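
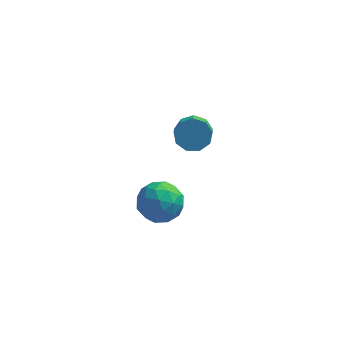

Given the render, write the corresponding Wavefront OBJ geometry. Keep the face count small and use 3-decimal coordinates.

v -2.353 -2.861 1.218
v -1.632 -2.326 0.332
v -1.128 -4.494 1.228
v -0.407 -3.959 0.342
v -0.43 -3.481 1.51
v -1.187 -2.472 1.503
v -1.573 -4.348 0.057
v -2.33 -3.339 0.05
v -1.15 -3.245 -0.386
v -0.444 -2.709 0.512
v -2.316 -4.111 1.048
v -1.61 -3.575 1.946
v -2.1 -2.45 0.774
v -0.66 -4.37 0.786
v -0.673 -4.089 1.472
v -0.25 -3.774 0.951
v -1.839 -2.536 1.463
v -1.415 -2.221 0.942
v -0.708 -2.9 1.634
v -1.345 -4.599 0.618
v -0.921 -4.284 0.097
v -2.51 -3.046 0.609
v -2.087 -2.731 0.088
v -2.052 -3.92 -0.074
v -1.393 -2.676 -0.169
v -0.673 -3.635 -0.163
v -1.358 -3.864 -0.331
v -1.803 -3.271 -0.334
v -0.978 -2.361 0.359
v -0.258 -3.32 0.365
v -0.271 -3.04 1.051
v -0.716 -2.447 1.047
v -0.695 -2.901 -0.063
v -2.502 -3.5 1.195
v -1.782 -4.459 1.201
v -2.044 -4.373 0.513
v -2.489 -3.78 0.509
v -2.087 -3.185 1.723
v -1.367 -4.144 1.729
v -0.957 -3.549 1.894
v -1.402 -2.956 1.891
v -2.065 -3.919 1.623
v -0.274 3.217 -0.001
v 0.711 3.386 0.148
v 0.779 2.212 1.03
v -0.206 2.043 0.881
v 0.339 3.722 0.624
v 0.407 2.548 1.506
v -0.32 3.821 0.807
v -0.252 2.647 1.689
v -0.957 3.638 0.612
v -0.889 2.464 1.494
v -1.275 3.258 0.131
v -1.206 2.084 1.013
v -1.124 2.859 -0.413
v -1.056 1.684 0.469
v -0.576 2.627 -0.763
v -0.507 1.453 0.119
v 0.114 2.671 -0.757
v 0.182 1.497 0.125
v 0.622 2.971 -0.397
v 0.69 1.797 0.485
f 1 38 17
f 38 12 41
f 17 41 6
f 38 41 17
f 1 17 13
f 17 6 18
f 13 18 2
f 17 18 13
f 1 13 22
f 13 2 23
f 22 23 8
f 13 23 22
f 1 22 34
f 22 8 37
f 34 37 11
f 22 37 34
f 1 34 38
f 34 11 42
f 38 42 12
f 34 42 38
f 2 18 29
f 18 6 32
f 29 32 10
f 18 32 29
f 6 41 19
f 41 12 40
f 19 40 5
f 41 40 19
f 12 42 39
f 42 11 35
f 39 35 3
f 42 35 39
f 11 37 36
f 37 8 24
f 36 24 7
f 37 24 36
f 8 23 28
f 23 2 25
f 28 25 9
f 23 25 28
f 4 30 16
f 30 10 31
f 16 31 5
f 30 31 16
f 4 16 14
f 16 5 15
f 14 15 3
f 16 15 14
f 4 14 21
f 14 3 20
f 21 20 7
f 14 20 21
f 4 21 26
f 21 7 27
f 26 27 9
f 21 27 26
f 4 26 30
f 26 9 33
f 30 33 10
f 26 33 30
f 5 31 19
f 31 10 32
f 19 32 6
f 31 32 19
f 3 15 39
f 15 5 40
f 39 40 12
f 15 40 39
f 7 20 36
f 20 3 35
f 36 35 11
f 20 35 36
f 9 27 28
f 27 7 24
f 28 24 8
f 27 24 28
f 10 33 29
f 33 9 25
f 29 25 2
f 33 25 29
f 44 43 47
f 44 47 45
f 45 47 48
f 45 48 46
f 47 43 49
f 47 49 48
f 48 49 50
f 48 50 46
f 49 43 51
f 49 51 50
f 50 51 52
f 50 52 46
f 51 43 53
f 51 53 52
f 52 53 54
f 52 54 46
f 53 43 55
f 53 55 54
f 54 55 56
f 54 56 46
f 55 43 57
f 55 57 56
f 56 57 58
f 56 58 46
f 57 43 59
f 57 59 58
f 58 59 60
f 58 60 46
f 59 43 61
f 59 61 60
f 60 61 62
f 60 62 46
f 61 43 44
f 61 44 62
f 62 44 45
f 62 45 46



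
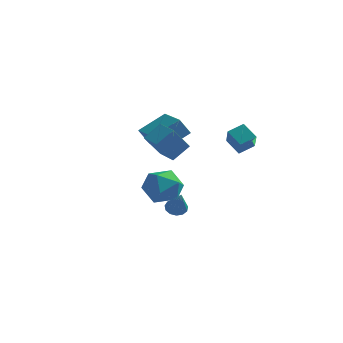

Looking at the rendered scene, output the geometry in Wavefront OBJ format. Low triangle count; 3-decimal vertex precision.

v -3.107 1.224 -0.144
v -2.199 2.477 0.814
v -4.51 2.3 -0.221
v -3.602 3.553 0.738
v -2.698 1.687 -1.138
v -1.79 2.94 -0.179
v -4.101 2.763 -1.214
v -3.193 4.016 -0.256
v 0.659 -3.501 -2.825
v 1.175 -3.382 -3.033
v 1.361 -4.359 -1.575
v 1.103 -3.145 -2.83
v 0.89 -3.02 -2.624
v 0.603 -3.049 -2.483
v 0.334 -3.221 -2.449
v 0.168 -3.482 -2.535
v 0.158 -3.75 -2.713
v 0.307 -3.938 -2.926
v 0.567 -3.988 -3.107
v 0.857 -3.883 -3.198
v 1.084 -3.657 -3.171
v -2.521 -0.826 0.478
v -1.998 -0.015 1.272
v -2.192 0.308 -0.895
v -1.669 1.118 -0.1
v -1.551 -1.298 0.32
v -1.028 -0.488 1.115
v -1.222 -0.165 -1.052
v -0.699 0.646 -0.258
v 1.034 1.406 0.785
v 1.584 2.111 1.186
v 0.495 2.399 -0.218
v 1.045 3.103 0.184
v 1.855 1.157 0.096
v 2.405 1.861 0.498
v 1.316 2.149 -0.906
v 1.866 2.854 -0.505
v -2.591 1.623 -3.218
v -1.981 1.139 -2.293
v -2.379 -0.039 -4.227
v -1.769 -0.523 -3.302
v -2.952 -0.3 -3.195
v -3.083 0.728 -2.571
v -1.277 0.372 -3.949
v -1.408 1.4 -3.325
v -1.168 0.366 -2.745
v -2.204 -0.049 -2.279
v -2.156 1.149 -4.241
v -3.192 0.734 -3.775
f 2 4 1
f 5 2 1
f 1 4 3
f 3 5 1
f 2 8 4
f 6 2 5
f 6 8 2
f 4 8 3
f 7 5 3
f 3 8 7
f 7 6 5
f 8 6 7
f 10 9 12
f 10 12 11
f 12 9 13
f 12 13 11
f 13 9 14
f 13 14 11
f 14 9 15
f 14 15 11
f 15 9 16
f 15 16 11
f 16 9 17
f 16 17 11
f 17 9 18
f 17 18 11
f 18 9 19
f 18 19 11
f 19 9 20
f 19 20 11
f 20 9 21
f 20 21 11
f 21 9 10
f 21 10 11
f 23 25 22
f 26 23 22
f 22 25 24
f 24 26 22
f 23 29 25
f 27 23 26
f 27 29 23
f 25 29 24
f 28 26 24
f 24 29 28
f 28 27 26
f 29 27 28
f 31 33 30
f 34 31 30
f 30 33 32
f 32 34 30
f 31 37 33
f 35 31 34
f 35 37 31
f 33 37 32
f 36 34 32
f 32 37 36
f 36 35 34
f 37 35 36
f 38 49 43
f 38 43 39
f 38 39 45
f 38 45 48
f 38 48 49
f 39 43 47
f 43 49 42
f 49 48 40
f 48 45 44
f 45 39 46
f 41 47 42
f 41 42 40
f 41 40 44
f 41 44 46
f 41 46 47
f 42 47 43
f 40 42 49
f 44 40 48
f 46 44 45
f 47 46 39



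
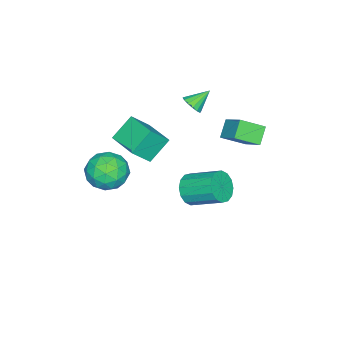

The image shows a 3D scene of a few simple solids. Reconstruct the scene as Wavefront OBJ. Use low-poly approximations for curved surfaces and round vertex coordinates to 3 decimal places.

v -2.871 -1.397 2.226
v -2.433 -0.864 2.249
v -3.709 -0.743 3.074
v -2.652 -0.792 1.976
v -2.93 -0.882 1.771
v -3.192 -1.109 1.687
v -3.368 -1.414 1.748
v -3.41 -1.714 1.937
v -3.308 -1.929 2.203
v -3.089 -2.002 2.476
v -2.811 -1.912 2.681
v -2.549 -1.684 2.765
v -2.373 -1.379 2.704
v -2.331 -1.079 2.515
v 3.031 -2.037 0.977
v 4.188 -1.973 0.505
v 3.632 -3.487 2.255
v 4.789 -3.423 1.783
v 4.337 -2.474 2.461
v 3.965 -1.577 1.671
v 3.855 -3.883 1.089
v 3.483 -2.986 0.299
v 4.697 -3.114 0.574
v 4.995 -2.243 1.422
v 2.825 -3.217 1.338
v 3.123 -2.346 2.186
v 3.556 -1.877 0.629
v 4.264 -3.583 2.131
v 3.998 -3.024 2.53
v 4.678 -2.987 2.252
v 3.426 -1.645 1.314
v 4.106 -1.608 1.037
v 4.194 -1.902 2.186
v 3.714 -3.852 1.723
v 4.394 -3.815 1.446
v 3.142 -2.473 0.508
v 3.822 -2.436 0.23
v 3.626 -3.558 0.574
v 4.536 -2.511 0.392
v 4.889 -3.363 1.143
v 4.34 -3.633 0.735
v 4.122 -3.106 0.271
v 4.711 -1.999 0.89
v 5.065 -2.851 1.641
v 4.799 -2.293 2.04
v 4.58 -1.766 1.576
v 5.01 -2.669 0.931
v 2.755 -2.609 1.119
v 3.109 -3.461 1.87
v 3.24 -3.694 1.184
v 3.021 -3.167 0.72
v 2.931 -2.097 1.617
v 3.284 -2.949 2.368
v 3.698 -2.354 2.489
v 3.48 -1.827 2.025
v 2.81 -2.791 1.829
v -0.856 -0.395 -3.016
v -0.103 -0.698 -2.399
v -0.171 1.151 -1.406
v -0.924 1.455 -2.024
v 0.14 -0.469 -2.808
v 0.072 1.38 -1.816
v 0.116 -0.221 -3.274
v 0.047 1.629 -2.281
v -0.169 -0.018 -3.67
v -0.237 1.831 -2.677
v -0.637 0.083 -3.891
v -0.706 1.932 -2.898
v -1.164 0.056 -3.878
v -1.233 1.906 -2.885
v -1.609 -0.091 -3.634
v -1.677 1.758 -2.641
v -1.852 -0.32 -3.224
v -1.92 1.529 -2.232
v -1.827 -0.569 -2.759
v -1.896 1.281 -1.766
v -1.543 -0.771 -2.363
v -1.611 1.078 -1.37
v -1.074 -0.872 -2.142
v -1.143 0.977 -1.149
v -0.547 -0.846 -2.155
v -0.616 1.004 -1.162
v -1.96 -3.487 0.36
v -1.06 -4.098 1.547
v -1.001 -1.751 0.527
v -0.1 -2.363 1.713
v -0.8 -4.017 -0.793
v 0.101 -4.629 0.393
v 0.16 -2.282 -0.627
v 1.06 -2.893 0.56
v -2.28 2.417 2.403
v -1.527 3.604 3.413
v -1.416 2.533 1.623
v -0.663 3.719 2.632
v -1.497 1.321 3.108
v -0.744 2.507 4.117
v -0.633 1.436 2.327
v 0.12 2.623 3.337
f 2 1 4
f 2 4 3
f 4 1 5
f 4 5 3
f 5 1 6
f 5 6 3
f 6 1 7
f 6 7 3
f 7 1 8
f 7 8 3
f 8 1 9
f 8 9 3
f 9 1 10
f 9 10 3
f 10 1 11
f 10 11 3
f 11 1 12
f 11 12 3
f 12 1 13
f 12 13 3
f 13 1 14
f 13 14 3
f 14 1 2
f 14 2 3
f 15 52 31
f 52 26 55
f 31 55 20
f 52 55 31
f 15 31 27
f 31 20 32
f 27 32 16
f 31 32 27
f 15 27 36
f 27 16 37
f 36 37 22
f 27 37 36
f 15 36 48
f 36 22 51
f 48 51 25
f 36 51 48
f 15 48 52
f 48 25 56
f 52 56 26
f 48 56 52
f 16 32 43
f 32 20 46
f 43 46 24
f 32 46 43
f 20 55 33
f 55 26 54
f 33 54 19
f 55 54 33
f 26 56 53
f 56 25 49
f 53 49 17
f 56 49 53
f 25 51 50
f 51 22 38
f 50 38 21
f 51 38 50
f 22 37 42
f 37 16 39
f 42 39 23
f 37 39 42
f 18 44 30
f 44 24 45
f 30 45 19
f 44 45 30
f 18 30 28
f 30 19 29
f 28 29 17
f 30 29 28
f 18 28 35
f 28 17 34
f 35 34 21
f 28 34 35
f 18 35 40
f 35 21 41
f 40 41 23
f 35 41 40
f 18 40 44
f 40 23 47
f 44 47 24
f 40 47 44
f 19 45 33
f 45 24 46
f 33 46 20
f 45 46 33
f 17 29 53
f 29 19 54
f 53 54 26
f 29 54 53
f 21 34 50
f 34 17 49
f 50 49 25
f 34 49 50
f 23 41 42
f 41 21 38
f 42 38 22
f 41 38 42
f 24 47 43
f 47 23 39
f 43 39 16
f 47 39 43
f 58 57 61
f 58 61 59
f 59 61 62
f 59 62 60
f 61 57 63
f 61 63 62
f 62 63 64
f 62 64 60
f 63 57 65
f 63 65 64
f 64 65 66
f 64 66 60
f 65 57 67
f 65 67 66
f 66 67 68
f 66 68 60
f 67 57 69
f 67 69 68
f 68 69 70
f 68 70 60
f 69 57 71
f 69 71 70
f 70 71 72
f 70 72 60
f 71 57 73
f 71 73 72
f 72 73 74
f 72 74 60
f 73 57 75
f 73 75 74
f 74 75 76
f 74 76 60
f 75 57 77
f 75 77 76
f 76 77 78
f 76 78 60
f 77 57 79
f 77 79 78
f 78 79 80
f 78 80 60
f 79 57 81
f 79 81 80
f 80 81 82
f 80 82 60
f 81 57 58
f 81 58 82
f 82 58 59
f 82 59 60
f 84 86 83
f 87 84 83
f 83 86 85
f 85 87 83
f 84 90 86
f 88 84 87
f 88 90 84
f 86 90 85
f 89 87 85
f 85 90 89
f 89 88 87
f 90 88 89
f 92 94 91
f 95 92 91
f 91 94 93
f 93 95 91
f 92 98 94
f 96 92 95
f 96 98 92
f 94 98 93
f 97 95 93
f 93 98 97
f 97 96 95
f 98 96 97



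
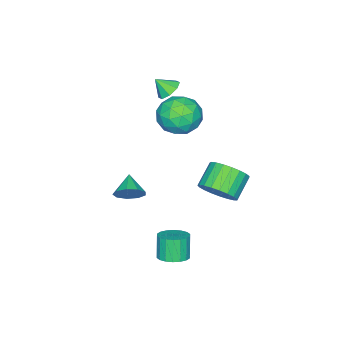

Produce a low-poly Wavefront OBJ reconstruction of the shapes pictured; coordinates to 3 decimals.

v -2.289 -1.116 3.561
v -1.725 -0.673 3.695
v -1.971 -1.744 4.299
v -2.175 -0.543 3.999
v -2.692 -0.75 4.047
v -2.973 -1.17 3.81
v -2.854 -1.559 3.428
v -2.403 -1.689 3.123
v -1.886 -1.482 3.075
v -1.605 -1.062 3.312
v -1.448 0.926 3.262
v -0.519 0.144 3.008
v -2.681 -0.164 2.112
v -1.752 -0.946 1.858
v -2.232 -0.903 3.002
v -1.47 -0.23 3.712
v -1.73 0.21 1.408
v -0.968 0.883 2.118
v -0.693 -0.299 1.862
v -1.004 -0.987 2.847
v -2.196 0.967 2.273
v -2.507 0.279 3.258
v -0.876 0.631 3.236
v -2.324 -0.651 1.884
v -2.607 -0.626 2.556
v -2.061 -1.086 2.407
v -1.434 0.411 3.65
v -0.888 -0.048 3.501
v -1.895 -0.664 3.497
v -2.312 0.028 1.619
v -1.766 -0.431 1.47
v -1.139 1.066 2.713
v -0.593 0.606 2.564
v -1.305 0.644 1.623
v -0.432 -0.089 2.413
v -1.156 -0.73 1.737
v -1.143 -0.051 1.473
v -0.696 0.345 1.89
v -0.614 -0.494 2.992
v -1.339 -1.135 2.316
v -1.621 -1.109 2.988
v -1.173 -0.713 3.406
v -0.717 -0.754 2.319
v -1.861 1.115 2.804
v -2.586 0.474 2.128
v -2.027 0.693 1.714
v -1.579 1.089 2.132
v -2.044 0.71 3.383
v -2.768 0.069 2.707
v -2.504 -0.365 3.23
v -2.057 0.031 3.647
v -2.483 0.734 2.801
v 3.126 2.937 -3.593
v 3.754 3.352 -3.294
v 3.342 3.078 -2.048
v 2.714 2.663 -2.347
v 3.498 3.604 -3.323
v 3.086 3.33 -2.078
v 3.168 3.724 -3.406
v 2.756 3.45 -2.16
v 2.83 3.688 -3.525
v 2.418 3.414 -2.28
v 2.551 3.503 -3.658
v 2.139 3.229 -2.413
v 2.385 3.206 -3.778
v 1.973 2.933 -2.533
v 2.366 2.856 -3.862
v 1.954 2.582 -2.616
v 2.498 2.522 -3.892
v 2.086 2.248 -2.646
v 2.754 2.27 -3.862
v 2.342 1.996 -2.617
v 3.084 2.15 -3.78
v 2.672 1.876 -2.534
v 3.422 2.186 -3.66
v 3.01 1.912 -2.415
v 3.701 2.371 -3.527
v 3.289 2.097 -2.282
v 3.867 2.667 -3.407
v 3.455 2.394 -2.162
v 3.886 3.018 -3.324
v 3.474 2.744 -2.078
v 1.374 -0.931 -1.957
v 1.794 -0.816 -1.239
v 0.506 -1.589 -1.343
v 1.417 -0.389 -1.317
v 1.019 -0.217 -1.694
v 0.788 -0.379 -2.194
v 0.83 -0.799 -2.584
v 1.128 -1.282 -2.68
v 1.54 -1.6 -2.438
v 1.875 -1.606 -1.971
v 1.975 -1.296 -1.497
v -1.776 2.189 -2.534
v -1.282 1.414 -1.948
v -2.51 1.316 -1.041
v -3.004 2.091 -1.626
v -1.153 1.791 -1.733
v -2.381 1.693 -0.826
v -1.131 2.237 -1.656
v -2.359 2.139 -0.749
v -1.222 2.675 -1.731
v -2.45 2.577 -0.824
v -1.408 3.029 -1.945
v -2.636 2.931 -1.037
v -1.658 3.237 -2.26
v -2.885 3.14 -1.353
v -1.928 3.265 -2.623
v -3.156 3.167 -1.716
v -2.172 3.106 -2.97
v -3.4 3.008 -2.063
v -2.347 2.789 -3.242
v -3.575 2.691 -2.335
v -2.424 2.368 -3.392
v -3.652 2.27 -2.484
v -2.389 1.916 -3.393
v -3.617 1.818 -2.485
v -2.248 1.511 -3.245
v -3.476 1.413 -2.338
v -2.025 1.224 -2.975
v -3.253 1.126 -2.067
v -1.759 1.103 -2.628
v -2.987 1.005 -1.72
v -1.496 1.17 -2.265
v -2.724 1.073 -1.357
f 2 1 4
f 2 4 3
f 4 1 5
f 4 5 3
f 5 1 6
f 5 6 3
f 6 1 7
f 6 7 3
f 7 1 8
f 7 8 3
f 8 1 9
f 8 9 3
f 9 1 10
f 9 10 3
f 10 1 2
f 10 2 3
f 11 48 27
f 48 22 51
f 27 51 16
f 48 51 27
f 11 27 23
f 27 16 28
f 23 28 12
f 27 28 23
f 11 23 32
f 23 12 33
f 32 33 18
f 23 33 32
f 11 32 44
f 32 18 47
f 44 47 21
f 32 47 44
f 11 44 48
f 44 21 52
f 48 52 22
f 44 52 48
f 12 28 39
f 28 16 42
f 39 42 20
f 28 42 39
f 16 51 29
f 51 22 50
f 29 50 15
f 51 50 29
f 22 52 49
f 52 21 45
f 49 45 13
f 52 45 49
f 21 47 46
f 47 18 34
f 46 34 17
f 47 34 46
f 18 33 38
f 33 12 35
f 38 35 19
f 33 35 38
f 14 40 26
f 40 20 41
f 26 41 15
f 40 41 26
f 14 26 24
f 26 15 25
f 24 25 13
f 26 25 24
f 14 24 31
f 24 13 30
f 31 30 17
f 24 30 31
f 14 31 36
f 31 17 37
f 36 37 19
f 31 37 36
f 14 36 40
f 36 19 43
f 40 43 20
f 36 43 40
f 15 41 29
f 41 20 42
f 29 42 16
f 41 42 29
f 13 25 49
f 25 15 50
f 49 50 22
f 25 50 49
f 17 30 46
f 30 13 45
f 46 45 21
f 30 45 46
f 19 37 38
f 37 17 34
f 38 34 18
f 37 34 38
f 20 43 39
f 43 19 35
f 39 35 12
f 43 35 39
f 54 53 57
f 54 57 55
f 55 57 58
f 55 58 56
f 57 53 59
f 57 59 58
f 58 59 60
f 58 60 56
f 59 53 61
f 59 61 60
f 60 61 62
f 60 62 56
f 61 53 63
f 61 63 62
f 62 63 64
f 62 64 56
f 63 53 65
f 63 65 64
f 64 65 66
f 64 66 56
f 65 53 67
f 65 67 66
f 66 67 68
f 66 68 56
f 67 53 69
f 67 69 68
f 68 69 70
f 68 70 56
f 69 53 71
f 69 71 70
f 70 71 72
f 70 72 56
f 71 53 73
f 71 73 72
f 72 73 74
f 72 74 56
f 73 53 75
f 73 75 74
f 74 75 76
f 74 76 56
f 75 53 77
f 75 77 76
f 76 77 78
f 76 78 56
f 77 53 79
f 77 79 78
f 78 79 80
f 78 80 56
f 79 53 81
f 79 81 80
f 80 81 82
f 80 82 56
f 81 53 54
f 81 54 82
f 82 54 55
f 82 55 56
f 84 83 86
f 84 86 85
f 86 83 87
f 86 87 85
f 87 83 88
f 87 88 85
f 88 83 89
f 88 89 85
f 89 83 90
f 89 90 85
f 90 83 91
f 90 91 85
f 91 83 92
f 91 92 85
f 92 83 93
f 92 93 85
f 93 83 84
f 93 84 85
f 95 94 98
f 95 98 96
f 96 98 99
f 96 99 97
f 98 94 100
f 98 100 99
f 99 100 101
f 99 101 97
f 100 94 102
f 100 102 101
f 101 102 103
f 101 103 97
f 102 94 104
f 102 104 103
f 103 104 105
f 103 105 97
f 104 94 106
f 104 106 105
f 105 106 107
f 105 107 97
f 106 94 108
f 106 108 107
f 107 108 109
f 107 109 97
f 108 94 110
f 108 110 109
f 109 110 111
f 109 111 97
f 110 94 112
f 110 112 111
f 111 112 113
f 111 113 97
f 112 94 114
f 112 114 113
f 113 114 115
f 113 115 97
f 114 94 116
f 114 116 115
f 115 116 117
f 115 117 97
f 116 94 118
f 116 118 117
f 117 118 119
f 117 119 97
f 118 94 120
f 118 120 119
f 119 120 121
f 119 121 97
f 120 94 122
f 120 122 121
f 121 122 123
f 121 123 97
f 122 94 124
f 122 124 123
f 123 124 125
f 123 125 97
f 124 94 95
f 124 95 125
f 125 95 96
f 125 96 97



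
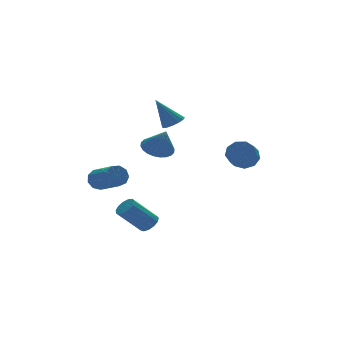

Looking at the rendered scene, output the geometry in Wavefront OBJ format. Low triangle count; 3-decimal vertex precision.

v 3.38 -2.102 0.251
v 4.032 -2.75 0.201
v 3.292 -3.545 0.859
v 2.64 -2.898 0.909
v 4.115 -2.4 0.718
v 3.375 -3.195 1.376
v 3.854 -1.911 1.015
v 3.114 -2.706 1.674
v 3.371 -1.511 0.956
v 2.632 -2.306 1.614
v 2.893 -1.388 0.566
v 2.153 -2.184 1.224
v 2.642 -1.6 0.029
v 1.902 -2.395 0.687
v 2.736 -2.046 -0.404
v 1.997 -2.841 0.254
v 3.132 -2.519 -0.531
v 2.392 -3.314 0.127
v 3.643 -2.797 -0.292
v 2.904 -3.592 0.366
v 0.132 0.569 2.699
v 0.817 0.643 3.019
v -0.752 1.131 4.461
v 0.738 0.997 2.866
v 0.496 1.236 2.669
v 0.156 1.297 2.479
v -0.189 1.162 2.349
v -0.449 0.869 2.312
v -0.553 0.496 2.379
v -0.474 0.142 2.531
v -0.232 -0.097 2.729
v 0.108 -0.158 2.918
v 0.453 -0.024 3.049
v 0.713 0.269 3.086
v -1.571 -0.685 1.345
v -1.089 -1.453 0.878
v -1.449 -1.515 2.835
v -0.783 -1.221 0.982
v -0.597 -0.908 1.141
v -0.558 -0.561 1.332
v -0.674 -0.232 1.524
v -0.927 0.027 1.689
v -1.277 0.178 1.802
v -1.672 0.198 1.845
v -2.052 0.083 1.812
v -2.358 -0.148 1.708
v -2.545 -0.462 1.549
v -2.583 -0.809 1.358
v -2.467 -1.137 1.166
v -2.215 -1.397 1.001
v -1.864 -1.548 0.888
v -1.469 -1.568 0.845
v -1.97 -0.404 -4.733
v -1.522 -0.715 -4.262
v -2.963 -0.446 -2.716
v -3.41 -0.136 -3.187
v -1.439 -0.318 -4.254
v -2.88 -0.049 -2.708
v -1.525 0.052 -4.397
v -2.965 0.32 -2.852
v -1.751 0.276 -4.648
v -3.192 0.545 -3.102
v -2.047 0.285 -4.925
v -3.488 0.554 -3.379
v -2.319 0.075 -5.141
v -3.759 0.344 -3.596
v -2.479 -0.288 -5.228
v -3.92 -0.019 -3.682
v -2.478 -0.687 -5.157
v -3.919 -0.418 -3.612
v -2.315 -0.997 -4.952
v -3.756 -0.728 -3.406
v -2.043 -1.119 -4.677
v -3.484 -0.85 -3.131
v -1.747 -1.013 -4.42
v -3.188 -0.745 -2.874
v -4.092 1.872 -1.576
v -3.784 2.205 -0.942
v -3.519 0.302 -0.07
v -3.828 -0.032 -0.704
v -4.312 2.158 -0.885
v -4.047 0.255 -0.012
v -4.738 1.977 -1.151
v -4.473 0.074 -0.279
v -4.861 1.746 -1.616
v -4.597 -0.157 -0.744
v -4.625 1.575 -2.062
v -4.36 -0.328 -1.19
v -4.14 1.542 -2.281
v -3.875 -0.361 -1.409
v -3.632 1.663 -2.17
v -3.367 -0.24 -1.298
v -3.34 1.882 -1.781
v -3.075 -0.021 -0.909
v -3.4 2.096 -1.296
v -3.135 0.193 -0.424
f 2 1 5
f 2 5 3
f 3 5 6
f 3 6 4
f 5 1 7
f 5 7 6
f 6 7 8
f 6 8 4
f 7 1 9
f 7 9 8
f 8 9 10
f 8 10 4
f 9 1 11
f 9 11 10
f 10 11 12
f 10 12 4
f 11 1 13
f 11 13 12
f 12 13 14
f 12 14 4
f 13 1 15
f 13 15 14
f 14 15 16
f 14 16 4
f 15 1 17
f 15 17 16
f 16 17 18
f 16 18 4
f 17 1 19
f 17 19 18
f 18 19 20
f 18 20 4
f 19 1 2
f 19 2 20
f 20 2 3
f 20 3 4
f 22 21 24
f 22 24 23
f 24 21 25
f 24 25 23
f 25 21 26
f 25 26 23
f 26 21 27
f 26 27 23
f 27 21 28
f 27 28 23
f 28 21 29
f 28 29 23
f 29 21 30
f 29 30 23
f 30 21 31
f 30 31 23
f 31 21 32
f 31 32 23
f 32 21 33
f 32 33 23
f 33 21 34
f 33 34 23
f 34 21 22
f 34 22 23
f 36 35 38
f 36 38 37
f 38 35 39
f 38 39 37
f 39 35 40
f 39 40 37
f 40 35 41
f 40 41 37
f 41 35 42
f 41 42 37
f 42 35 43
f 42 43 37
f 43 35 44
f 43 44 37
f 44 35 45
f 44 45 37
f 45 35 46
f 45 46 37
f 46 35 47
f 46 47 37
f 47 35 48
f 47 48 37
f 48 35 49
f 48 49 37
f 49 35 50
f 49 50 37
f 50 35 51
f 50 51 37
f 51 35 52
f 51 52 37
f 52 35 36
f 52 36 37
f 54 53 57
f 54 57 55
f 55 57 58
f 55 58 56
f 57 53 59
f 57 59 58
f 58 59 60
f 58 60 56
f 59 53 61
f 59 61 60
f 60 61 62
f 60 62 56
f 61 53 63
f 61 63 62
f 62 63 64
f 62 64 56
f 63 53 65
f 63 65 64
f 64 65 66
f 64 66 56
f 65 53 67
f 65 67 66
f 66 67 68
f 66 68 56
f 67 53 69
f 67 69 68
f 68 69 70
f 68 70 56
f 69 53 71
f 69 71 70
f 70 71 72
f 70 72 56
f 71 53 73
f 71 73 72
f 72 73 74
f 72 74 56
f 73 53 75
f 73 75 74
f 74 75 76
f 74 76 56
f 75 53 54
f 75 54 76
f 76 54 55
f 76 55 56
f 78 77 81
f 78 81 79
f 79 81 82
f 79 82 80
f 81 77 83
f 81 83 82
f 82 83 84
f 82 84 80
f 83 77 85
f 83 85 84
f 84 85 86
f 84 86 80
f 85 77 87
f 85 87 86
f 86 87 88
f 86 88 80
f 87 77 89
f 87 89 88
f 88 89 90
f 88 90 80
f 89 77 91
f 89 91 90
f 90 91 92
f 90 92 80
f 91 77 93
f 91 93 92
f 92 93 94
f 92 94 80
f 93 77 95
f 93 95 94
f 94 95 96
f 94 96 80
f 95 77 78
f 95 78 96
f 96 78 79
f 96 79 80



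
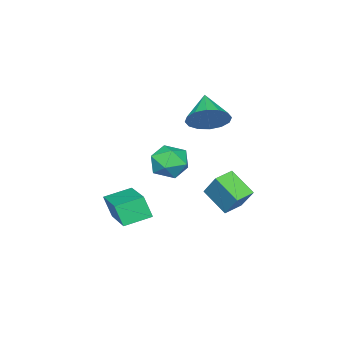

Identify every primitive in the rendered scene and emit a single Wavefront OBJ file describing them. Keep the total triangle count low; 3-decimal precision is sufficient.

v 0.048 0.303 -2.547
v 0.362 1.068 -1.467
v 0.165 1.393 -3.353
v 0.48 2.157 -2.273
v 0.9 0.123 -2.667
v 1.215 0.887 -1.587
v 1.018 1.212 -3.473
v 1.332 1.977 -2.393
v 3.703 -2.174 -3.535
v 3.743 -2.561 -2.582
v 2.778 -1.509 -3.227
v 2.818 -1.896 -2.273
v 5.042 -0.584 -2.947
v 5.082 -0.971 -1.993
v 4.117 0.081 -2.638
v 4.157 -0.306 -1.685
v -0.391 -0.578 0.56
v 0.067 -0.347 1.323
v -1.309 -1.402 1.36
v -0.271 -0.015 1.277
v -0.642 0.166 1.039
v -0.945 0.148 0.672
v -1.1 -0.065 0.275
v -1.065 -0.416 -0.045
v -0.849 -0.81 -0.204
v -0.511 -1.142 -0.157
v -0.141 -1.323 0.081
v 0.163 -1.304 0.448
v 0.317 -1.091 0.845
v 0.282 -0.741 1.165
v -0.078 -1.379 -2.028
v 0.681 -1.888 -2.067
v -0.901 -2.592 -2.233
v -0.142 -3.101 -2.272
v -0.396 -2.717 -1.481
v 0.113 -1.967 -1.354
v -0.333 -2.513 -2.946
v 0.176 -1.763 -2.819
v 0.524 -2.588 -2.634
v 0.485 -2.715 -1.728
v -0.705 -1.765 -2.572
v -0.744 -1.892 -1.666
f 2 4 1
f 5 2 1
f 1 4 3
f 3 5 1
f 2 8 4
f 6 2 5
f 6 8 2
f 4 8 3
f 7 5 3
f 3 8 7
f 7 6 5
f 8 6 7
f 10 12 9
f 13 10 9
f 9 12 11
f 11 13 9
f 10 16 12
f 14 10 13
f 14 16 10
f 12 16 11
f 15 13 11
f 11 16 15
f 15 14 13
f 16 14 15
f 18 17 20
f 18 20 19
f 20 17 21
f 20 21 19
f 21 17 22
f 21 22 19
f 22 17 23
f 22 23 19
f 23 17 24
f 23 24 19
f 24 17 25
f 24 25 19
f 25 17 26
f 25 26 19
f 26 17 27
f 26 27 19
f 27 17 28
f 27 28 19
f 28 17 29
f 28 29 19
f 29 17 30
f 29 30 19
f 30 17 18
f 30 18 19
f 31 42 36
f 31 36 32
f 31 32 38
f 31 38 41
f 31 41 42
f 32 36 40
f 36 42 35
f 42 41 33
f 41 38 37
f 38 32 39
f 34 40 35
f 34 35 33
f 34 33 37
f 34 37 39
f 34 39 40
f 35 40 36
f 33 35 42
f 37 33 41
f 39 37 38
f 40 39 32



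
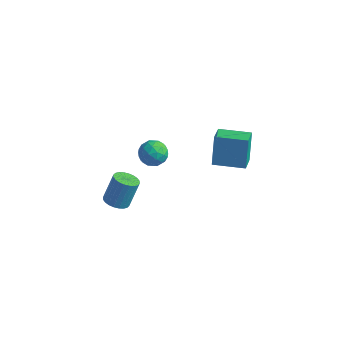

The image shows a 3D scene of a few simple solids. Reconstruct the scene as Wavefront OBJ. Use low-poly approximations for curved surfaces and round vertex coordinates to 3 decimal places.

v -2.285 1.287 -2.331
v -1.592 1.733 -2.012
v -2.028 0.227 -1.408
v -1.335 0.673 -1.089
v -2.155 0.967 -0.944
v -2.314 1.623 -1.515
v -1.306 0.337 -1.905
v -1.465 0.993 -2.476
v -0.987 1.146 -1.749
v -1.512 1.535 -1.155
v -2.108 0.425 -2.265
v -2.633 0.814 -1.671
v -1.961 1.603 -2.252
v -1.659 0.357 -1.168
v -2.141 0.53 -1.083
v -1.734 0.792 -0.895
v -2.385 1.539 -1.96
v -1.978 1.801 -1.772
v -2.309 1.351 -1.145
v -1.642 0.159 -1.648
v -1.235 0.421 -1.46
v -1.886 1.168 -2.525
v -1.479 1.43 -2.337
v -1.311 0.609 -2.275
v -1.199 1.52 -1.91
v -1.047 0.897 -1.368
v -1.03 0.7 -1.848
v -1.124 1.085 -2.183
v -1.507 1.749 -1.561
v -1.356 1.126 -1.018
v -1.838 1.299 -0.933
v -1.931 1.684 -1.269
v -1.152 1.404 -1.406
v -2.264 0.834 -2.402
v -2.113 0.211 -1.859
v -1.689 0.276 -2.151
v -1.782 0.661 -2.487
v -2.573 1.063 -2.052
v -2.421 0.44 -1.51
v -2.496 0.875 -1.237
v -2.59 1.26 -1.572
v -2.468 0.556 -2.014
v 1.209 2.138 -2.04
v 0.905 2.833 -0.309
v 0.741 3.312 -2.594
v 0.436 4.007 -0.863
v 2.924 2.833 -2.017
v 2.619 3.528 -0.286
v 2.455 4.007 -2.571
v 2.151 4.702 -0.84
v -1.115 -3.557 -1.562
v -0.448 -3.332 -1.759
v -0.239 -2.639 -0.254
v -0.905 -2.863 -0.058
v -0.608 -3.11 -1.839
v -0.398 -2.417 -0.334
v -0.844 -2.956 -1.877
v -0.635 -2.263 -0.372
v -1.122 -2.893 -1.867
v -0.912 -2.2 -0.362
v -1.398 -2.931 -1.811
v -1.189 -2.238 -0.306
v -1.632 -3.065 -1.717
v -1.422 -2.372 -0.212
v -1.787 -3.273 -1.599
v -1.577 -2.58 -0.094
v -1.839 -3.525 -1.476
v -1.629 -2.832 0.029
v -1.781 -3.781 -1.366
v -1.572 -3.088 0.139
v -1.622 -4.003 -1.286
v -1.412 -3.31 0.219
v -1.385 -4.157 -1.248
v -1.176 -3.464 0.257
v -1.108 -4.22 -1.258
v -0.898 -3.527 0.247
v -0.831 -4.182 -1.314
v -0.622 -3.489 0.191
v -0.598 -4.048 -1.408
v -0.388 -3.355 0.097
v -0.443 -3.84 -1.526
v -0.233 -3.147 -0.021
v -0.391 -3.588 -1.649
v -0.181 -2.895 -0.144
f 1 38 17
f 38 12 41
f 17 41 6
f 38 41 17
f 1 17 13
f 17 6 18
f 13 18 2
f 17 18 13
f 1 13 22
f 13 2 23
f 22 23 8
f 13 23 22
f 1 22 34
f 22 8 37
f 34 37 11
f 22 37 34
f 1 34 38
f 34 11 42
f 38 42 12
f 34 42 38
f 2 18 29
f 18 6 32
f 29 32 10
f 18 32 29
f 6 41 19
f 41 12 40
f 19 40 5
f 41 40 19
f 12 42 39
f 42 11 35
f 39 35 3
f 42 35 39
f 11 37 36
f 37 8 24
f 36 24 7
f 37 24 36
f 8 23 28
f 23 2 25
f 28 25 9
f 23 25 28
f 4 30 16
f 30 10 31
f 16 31 5
f 30 31 16
f 4 16 14
f 16 5 15
f 14 15 3
f 16 15 14
f 4 14 21
f 14 3 20
f 21 20 7
f 14 20 21
f 4 21 26
f 21 7 27
f 26 27 9
f 21 27 26
f 4 26 30
f 26 9 33
f 30 33 10
f 26 33 30
f 5 31 19
f 31 10 32
f 19 32 6
f 31 32 19
f 3 15 39
f 15 5 40
f 39 40 12
f 15 40 39
f 7 20 36
f 20 3 35
f 36 35 11
f 20 35 36
f 9 27 28
f 27 7 24
f 28 24 8
f 27 24 28
f 10 33 29
f 33 9 25
f 29 25 2
f 33 25 29
f 44 46 43
f 47 44 43
f 43 46 45
f 45 47 43
f 44 50 46
f 48 44 47
f 48 50 44
f 46 50 45
f 49 47 45
f 45 50 49
f 49 48 47
f 50 48 49
f 52 51 55
f 52 55 53
f 53 55 56
f 53 56 54
f 55 51 57
f 55 57 56
f 56 57 58
f 56 58 54
f 57 51 59
f 57 59 58
f 58 59 60
f 58 60 54
f 59 51 61
f 59 61 60
f 60 61 62
f 60 62 54
f 61 51 63
f 61 63 62
f 62 63 64
f 62 64 54
f 63 51 65
f 63 65 64
f 64 65 66
f 64 66 54
f 65 51 67
f 65 67 66
f 66 67 68
f 66 68 54
f 67 51 69
f 67 69 68
f 68 69 70
f 68 70 54
f 69 51 71
f 69 71 70
f 70 71 72
f 70 72 54
f 71 51 73
f 71 73 72
f 72 73 74
f 72 74 54
f 73 51 75
f 73 75 74
f 74 75 76
f 74 76 54
f 75 51 77
f 75 77 76
f 76 77 78
f 76 78 54
f 77 51 79
f 77 79 78
f 78 79 80
f 78 80 54
f 79 51 81
f 79 81 80
f 80 81 82
f 80 82 54
f 81 51 83
f 81 83 82
f 82 83 84
f 82 84 54
f 83 51 52
f 83 52 84
f 84 52 53
f 84 53 54



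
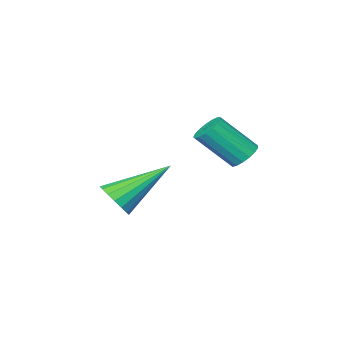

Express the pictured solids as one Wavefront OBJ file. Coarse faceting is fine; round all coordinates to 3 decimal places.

v -3.419 2.085 0.231
v -3.064 2.449 0.194
v -2.286 1.8 1.231
v -2.641 1.435 1.269
v -3.218 2.535 0.363
v -2.44 1.885 1.4
v -3.418 2.517 0.502
v -2.64 1.868 1.539
v -3.618 2.401 0.579
v -2.84 1.751 1.616
v -3.773 2.212 0.576
v -2.995 1.562 1.613
v -3.846 1.994 0.495
v -3.068 1.344 1.532
v -3.822 1.796 0.353
v -3.044 1.147 1.39
v -3.705 1.665 0.183
v -2.927 1.016 1.22
v -3.523 1.63 0.025
v -2.745 0.981 1.062
v -3.317 1.699 -0.087
v -2.539 1.05 0.951
v -3.134 1.857 -0.125
v -2.356 1.207 0.912
v -3.017 2.066 -0.082
v -2.239 1.417 0.955
v -2.991 2.28 0.033
v -2.214 1.631 1.07
v -1.638 -1.443 -2.131
v -1.377 -1.771 -1.621
v -3.202 -0.877 -0.969
v -1.254 -1.481 -1.596
v -1.218 -1.183 -1.694
v -1.279 -0.944 -1.892
v -1.422 -0.82 -2.145
v -1.614 -0.839 -2.395
v -1.812 -0.996 -2.584
v -1.97 -1.256 -2.67
v -2.052 -1.558 -2.632
v -2.039 -1.835 -2.48
v -1.934 -2.022 -2.248
v -1.761 -2.076 -1.989
v -1.56 -1.985 -1.763
f 2 1 5
f 2 5 3
f 3 5 6
f 3 6 4
f 5 1 7
f 5 7 6
f 6 7 8
f 6 8 4
f 7 1 9
f 7 9 8
f 8 9 10
f 8 10 4
f 9 1 11
f 9 11 10
f 10 11 12
f 10 12 4
f 11 1 13
f 11 13 12
f 12 13 14
f 12 14 4
f 13 1 15
f 13 15 14
f 14 15 16
f 14 16 4
f 15 1 17
f 15 17 16
f 16 17 18
f 16 18 4
f 17 1 19
f 17 19 18
f 18 19 20
f 18 20 4
f 19 1 21
f 19 21 20
f 20 21 22
f 20 22 4
f 21 1 23
f 21 23 22
f 22 23 24
f 22 24 4
f 23 1 25
f 23 25 24
f 24 25 26
f 24 26 4
f 25 1 27
f 25 27 26
f 26 27 28
f 26 28 4
f 27 1 2
f 27 2 28
f 28 2 3
f 28 3 4
f 30 29 32
f 30 32 31
f 32 29 33
f 32 33 31
f 33 29 34
f 33 34 31
f 34 29 35
f 34 35 31
f 35 29 36
f 35 36 31
f 36 29 37
f 36 37 31
f 37 29 38
f 37 38 31
f 38 29 39
f 38 39 31
f 39 29 40
f 39 40 31
f 40 29 41
f 40 41 31
f 41 29 42
f 41 42 31
f 42 29 43
f 42 43 31
f 43 29 30
f 43 30 31



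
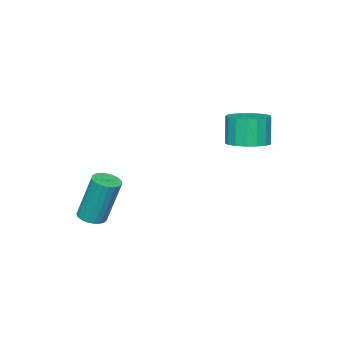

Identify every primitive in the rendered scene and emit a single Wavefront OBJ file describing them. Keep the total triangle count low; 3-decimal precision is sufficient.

v -1.199 3.99 1.003
v -0.508 4.387 1.196
v -0.75 4.207 2.43
v -1.441 3.81 2.237
v -0.779 4.67 1.185
v -1.021 4.49 2.418
v -1.146 4.798 1.131
v -1.388 4.618 2.365
v -1.525 4.741 1.049
v -1.767 4.561 2.282
v -1.83 4.511 0.955
v -2.072 4.332 2.189
v -1.99 4.163 0.873
v -2.232 3.983 2.107
v -1.969 3.774 0.821
v -2.211 3.594 2.054
v -1.771 3.435 0.81
v -2.013 3.255 2.044
v -1.443 3.223 0.844
v -1.685 3.044 2.077
v -1.058 3.187 0.914
v -1.3 3.007 2.147
v -0.706 3.335 1.004
v -0.948 3.155 2.238
v -0.467 3.632 1.095
v -0.709 3.453 2.328
v -0.395 4.012 1.164
v -0.637 3.832 2.398
v 1.971 -0.677 -2.882
v 2.539 -0.644 -2.839
v 2.356 -0.05 -0.875
v 1.789 -0.083 -0.918
v 2.482 -0.425 -2.911
v 2.299 0.168 -0.947
v 2.337 -0.25 -2.977
v 2.154 0.344 -1.013
v 2.128 -0.148 -3.027
v 1.946 0.445 -1.063
v 1.893 -0.138 -3.052
v 1.711 0.455 -1.088
v 1.671 -0.221 -3.048
v 1.489 0.372 -1.083
v 1.501 -0.383 -3.014
v 1.319 0.21 -1.05
v 1.412 -0.596 -2.958
v 1.23 -0.002 -0.994
v 1.42 -0.822 -2.889
v 1.238 -0.229 -0.925
v 1.523 -1.024 -2.819
v 1.341 -0.43 -0.855
v 1.704 -1.165 -2.759
v 1.522 -0.572 -0.795
v 1.931 -1.222 -2.721
v 1.749 -0.629 -0.757
v 2.165 -1.185 -2.711
v 1.982 -0.591 -0.746
v 2.365 -1.06 -2.73
v 2.183 -0.466 -0.766
v 2.497 -0.868 -2.775
v 2.315 -0.275 -0.811
f 2 1 5
f 2 5 3
f 3 5 6
f 3 6 4
f 5 1 7
f 5 7 6
f 6 7 8
f 6 8 4
f 7 1 9
f 7 9 8
f 8 9 10
f 8 10 4
f 9 1 11
f 9 11 10
f 10 11 12
f 10 12 4
f 11 1 13
f 11 13 12
f 12 13 14
f 12 14 4
f 13 1 15
f 13 15 14
f 14 15 16
f 14 16 4
f 15 1 17
f 15 17 16
f 16 17 18
f 16 18 4
f 17 1 19
f 17 19 18
f 18 19 20
f 18 20 4
f 19 1 21
f 19 21 20
f 20 21 22
f 20 22 4
f 21 1 23
f 21 23 22
f 22 23 24
f 22 24 4
f 23 1 25
f 23 25 24
f 24 25 26
f 24 26 4
f 25 1 27
f 25 27 26
f 26 27 28
f 26 28 4
f 27 1 2
f 27 2 28
f 28 2 3
f 28 3 4
f 30 29 33
f 30 33 31
f 31 33 34
f 31 34 32
f 33 29 35
f 33 35 34
f 34 35 36
f 34 36 32
f 35 29 37
f 35 37 36
f 36 37 38
f 36 38 32
f 37 29 39
f 37 39 38
f 38 39 40
f 38 40 32
f 39 29 41
f 39 41 40
f 40 41 42
f 40 42 32
f 41 29 43
f 41 43 42
f 42 43 44
f 42 44 32
f 43 29 45
f 43 45 44
f 44 45 46
f 44 46 32
f 45 29 47
f 45 47 46
f 46 47 48
f 46 48 32
f 47 29 49
f 47 49 48
f 48 49 50
f 48 50 32
f 49 29 51
f 49 51 50
f 50 51 52
f 50 52 32
f 51 29 53
f 51 53 52
f 52 53 54
f 52 54 32
f 53 29 55
f 53 55 54
f 54 55 56
f 54 56 32
f 55 29 57
f 55 57 56
f 56 57 58
f 56 58 32
f 57 29 59
f 57 59 58
f 58 59 60
f 58 60 32
f 59 29 30
f 59 30 60
f 60 30 31
f 60 31 32



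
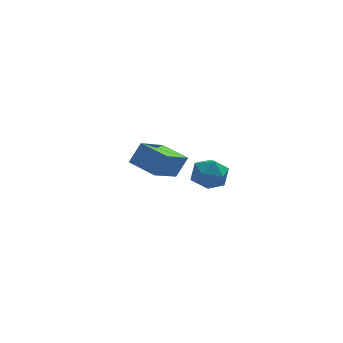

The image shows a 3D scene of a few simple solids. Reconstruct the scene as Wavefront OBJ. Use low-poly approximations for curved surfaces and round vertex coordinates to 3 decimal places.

v -3.399 3.387 0.543
v -2.809 3.628 1.606
v -2.22 4.772 -0.425
v -1.63 5.013 0.639
v -2.37 2.287 0.221
v -1.78 2.528 1.285
v -1.191 3.672 -0.746
v -0.601 3.913 0.317
v -1.1 -1.451 2.999
v -0.307 -0.99 2.878
v -0.693 -2.43 1.942
v 0.1 -1.969 1.821
v -0.047 -2.439 2.605
v -0.299 -1.834 3.258
v -0.701 -1.586 1.562
v -0.953 -0.981 2.215
v -0.06 -1.074 1.99
v 0.344 -1.601 2.634
v -1.344 -1.819 2.186
v -0.94 -2.346 2.83
f 2 4 1
f 5 2 1
f 1 4 3
f 3 5 1
f 2 8 4
f 6 2 5
f 6 8 2
f 4 8 3
f 7 5 3
f 3 8 7
f 7 6 5
f 8 6 7
f 9 20 14
f 9 14 10
f 9 10 16
f 9 16 19
f 9 19 20
f 10 14 18
f 14 20 13
f 20 19 11
f 19 16 15
f 16 10 17
f 12 18 13
f 12 13 11
f 12 11 15
f 12 15 17
f 12 17 18
f 13 18 14
f 11 13 20
f 15 11 19
f 17 15 16
f 18 17 10



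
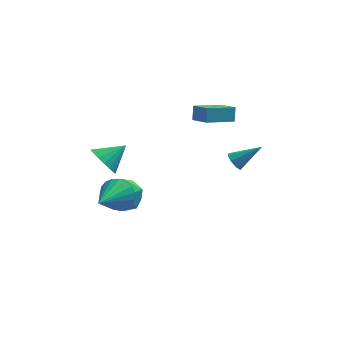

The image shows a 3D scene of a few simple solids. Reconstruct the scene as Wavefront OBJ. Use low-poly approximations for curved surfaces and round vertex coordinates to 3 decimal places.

v -2.766 0.768 -4.348
v -2.143 0.839 -3.302
v -3.137 -1.139 -3.998
v -2.514 -1.068 -2.952
v -3.583 -0.491 -3.066
v -3.353 0.688 -3.282
v -1.927 -0.988 -4.018
v -1.697 0.191 -4.234
v -1.624 -0.246 -3.098
v -2.648 0.061 -2.509
v -2.632 -0.361 -4.791
v -3.656 -0.054 -4.202
v 1.707 1.221 1.174
v 1.759 1.68 1.958
v 0.993 2.063 0.73
v 1.045 2.522 1.514
v 3.215 2.158 0.526
v 3.267 2.617 1.31
v 2.501 3 0.082
v 2.553 3.459 0.866
v 3.116 -1.489 0.224
v 3.402 -1.918 -0.082
v 4.504 -1.271 1.216
v 3.466 -1.501 -0.263
v 3.324 -1.077 -0.158
v 3.061 -0.894 0.17
v 2.829 -1.061 0.531
v 2.766 -1.478 0.712
v 2.908 -1.902 0.607
v 3.171 -2.084 0.278
v -3.602 -1.381 0.121
v -3.159 -1.159 -0.725
v -2.438 -0.739 0.899
v -3.404 -0.807 -0.648
v -3.689 -0.568 -0.42
v -3.956 -0.49 -0.084
v -4.153 -0.588 0.292
v -4.241 -0.844 0.635
v -4.203 -1.206 0.875
v -4.045 -1.602 0.967
v -3.8 -1.954 0.891
v -3.516 -2.193 0.662
v -3.248 -2.271 0.326
v -3.051 -2.173 -0.05
v -2.963 -1.918 -0.393
v -3.002 -1.556 -0.633
v -2.874 -1.733 -2.239
v -2.4 -2.301 -2.94
v -3.786 -3.527 -1.401
v -2.117 -2.297 -2.624
v -1.965 -2.195 -2.241
v -1.971 -2.014 -1.858
v -2.133 -1.783 -1.541
v -2.423 -1.544 -1.344
v -2.791 -1.338 -1.302
v -3.173 -1.2 -1.422
v -3.504 -1.154 -1.684
v -3.726 -1.208 -2.041
v -3.801 -1.353 -2.433
v -3.715 -1.563 -2.791
v -3.485 -1.803 -3.053
v -3.148 -2.031 -3.175
v -2.764 -2.207 -3.135
f 1 12 6
f 1 6 2
f 1 2 8
f 1 8 11
f 1 11 12
f 2 6 10
f 6 12 5
f 12 11 3
f 11 8 7
f 8 2 9
f 4 10 5
f 4 5 3
f 4 3 7
f 4 7 9
f 4 9 10
f 5 10 6
f 3 5 12
f 7 3 11
f 9 7 8
f 10 9 2
f 14 16 13
f 17 14 13
f 13 16 15
f 15 17 13
f 14 20 16
f 18 14 17
f 18 20 14
f 16 20 15
f 19 17 15
f 15 20 19
f 19 18 17
f 20 18 19
f 22 21 24
f 22 24 23
f 24 21 25
f 24 25 23
f 25 21 26
f 25 26 23
f 26 21 27
f 26 27 23
f 27 21 28
f 27 28 23
f 28 21 29
f 28 29 23
f 29 21 30
f 29 30 23
f 30 21 22
f 30 22 23
f 32 31 34
f 32 34 33
f 34 31 35
f 34 35 33
f 35 31 36
f 35 36 33
f 36 31 37
f 36 37 33
f 37 31 38
f 37 38 33
f 38 31 39
f 38 39 33
f 39 31 40
f 39 40 33
f 40 31 41
f 40 41 33
f 41 31 42
f 41 42 33
f 42 31 43
f 42 43 33
f 43 31 44
f 43 44 33
f 44 31 45
f 44 45 33
f 45 31 46
f 45 46 33
f 46 31 32
f 46 32 33
f 48 47 50
f 48 50 49
f 50 47 51
f 50 51 49
f 51 47 52
f 51 52 49
f 52 47 53
f 52 53 49
f 53 47 54
f 53 54 49
f 54 47 55
f 54 55 49
f 55 47 56
f 55 56 49
f 56 47 57
f 56 57 49
f 57 47 58
f 57 58 49
f 58 47 59
f 58 59 49
f 59 47 60
f 59 60 49
f 60 47 61
f 60 61 49
f 61 47 62
f 61 62 49
f 62 47 63
f 62 63 49
f 63 47 48
f 63 48 49



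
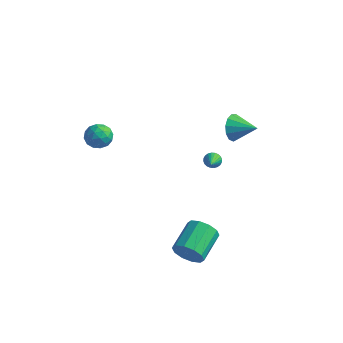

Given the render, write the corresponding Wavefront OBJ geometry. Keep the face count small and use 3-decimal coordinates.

v -4.099 -1.803 3.365
v -3.245 -1.685 3.374
v -3.935 -2.935 2.566
v -3.081 -2.817 2.575
v -3.491 -3.056 3.295
v -3.593 -2.357 3.789
v -3.587 -2.263 2.151
v -3.689 -1.564 2.645
v -2.929 -1.97 2.624
v -2.869 -2.46 3.331
v -4.311 -2.16 2.609
v -4.251 -2.65 3.316
v -3.687 -1.645 3.44
v -3.493 -2.975 2.5
v -3.734 -3.116 2.923
v -3.232 -3.047 2.929
v -3.891 -2.04 3.683
v -3.389 -1.97 3.689
v -3.533 -2.776 3.642
v -3.791 -2.65 2.251
v -3.289 -2.58 2.257
v -3.948 -1.573 3.011
v -3.446 -1.504 3.017
v -3.647 -1.844 2.298
v -2.999 -1.743 3.004
v -2.902 -2.408 2.535
v -3.2 -2.082 2.286
v -3.26 -1.671 2.576
v -2.964 -2.031 3.42
v -2.867 -2.696 2.95
v -3.108 -2.837 3.373
v -3.168 -2.426 3.663
v -2.778 -2.198 2.979
v -4.313 -1.924 2.99
v -4.216 -2.589 2.52
v -4.012 -2.194 2.277
v -4.072 -1.783 2.567
v -4.278 -2.212 3.405
v -4.181 -2.877 2.936
v -3.92 -2.949 3.364
v -3.98 -2.538 3.654
v -4.402 -2.422 2.961
v 1.539 3.562 1.891
v 1.844 3.063 1.155
v 2.981 3.738 2.369
v 1.834 3.569 0.998
v 1.731 4.072 1.125
v 1.566 4.414 1.495
v 1.393 4.485 1.99
v 1.266 4.263 2.454
v 1.226 3.818 2.739
v 1.285 3.292 2.755
v 1.425 2.852 2.496
v 1.601 2.637 2.045
v 1.757 2.715 1.545
v 1.87 0.821 1.151
v 2.317 0.889 0.894
v 2.41 -0.241 1.809
v 2.347 1.005 1.058
v 2.305 1.094 1.235
v 2.196 1.14 1.4
v 2.038 1.139 1.527
v 1.854 1.088 1.597
v 1.673 0.997 1.599
v 1.521 0.879 1.532
v 1.423 0.753 1.408
v 1.393 0.636 1.245
v 1.436 0.548 1.067
v 1.544 0.501 0.903
v 1.703 0.503 0.776
v 1.886 0.553 0.706
v 2.068 0.644 0.704
v 2.219 0.762 0.77
v 3.69 -4.521 -2.003
v 4.192 -4.724 -1.223
v 3.993 -2.881 -0.616
v 3.49 -2.679 -1.397
v 4.567 -4.546 -1.639
v 4.367 -2.704 -1.032
v 4.606 -4.359 -2.194
v 4.407 -2.517 -1.587
v 4.296 -4.234 -2.676
v 4.096 -2.392 -2.07
v 3.754 -4.219 -2.901
v 3.554 -2.376 -2.295
v 3.187 -4.319 -2.784
v 2.988 -2.476 -2.177
v 2.813 -4.496 -2.368
v 2.613 -2.654 -1.761
v 2.773 -4.683 -1.813
v 2.574 -2.841 -1.206
v 3.084 -4.808 -1.33
v 2.884 -2.966 -0.724
v 3.626 -4.824 -1.105
v 3.426 -2.981 -0.499
f 1 38 17
f 38 12 41
f 17 41 6
f 38 41 17
f 1 17 13
f 17 6 18
f 13 18 2
f 17 18 13
f 1 13 22
f 13 2 23
f 22 23 8
f 13 23 22
f 1 22 34
f 22 8 37
f 34 37 11
f 22 37 34
f 1 34 38
f 34 11 42
f 38 42 12
f 34 42 38
f 2 18 29
f 18 6 32
f 29 32 10
f 18 32 29
f 6 41 19
f 41 12 40
f 19 40 5
f 41 40 19
f 12 42 39
f 42 11 35
f 39 35 3
f 42 35 39
f 11 37 36
f 37 8 24
f 36 24 7
f 37 24 36
f 8 23 28
f 23 2 25
f 28 25 9
f 23 25 28
f 4 30 16
f 30 10 31
f 16 31 5
f 30 31 16
f 4 16 14
f 16 5 15
f 14 15 3
f 16 15 14
f 4 14 21
f 14 3 20
f 21 20 7
f 14 20 21
f 4 21 26
f 21 7 27
f 26 27 9
f 21 27 26
f 4 26 30
f 26 9 33
f 30 33 10
f 26 33 30
f 5 31 19
f 31 10 32
f 19 32 6
f 31 32 19
f 3 15 39
f 15 5 40
f 39 40 12
f 15 40 39
f 7 20 36
f 20 3 35
f 36 35 11
f 20 35 36
f 9 27 28
f 27 7 24
f 28 24 8
f 27 24 28
f 10 33 29
f 33 9 25
f 29 25 2
f 33 25 29
f 44 43 46
f 44 46 45
f 46 43 47
f 46 47 45
f 47 43 48
f 47 48 45
f 48 43 49
f 48 49 45
f 49 43 50
f 49 50 45
f 50 43 51
f 50 51 45
f 51 43 52
f 51 52 45
f 52 43 53
f 52 53 45
f 53 43 54
f 53 54 45
f 54 43 55
f 54 55 45
f 55 43 44
f 55 44 45
f 57 56 59
f 57 59 58
f 59 56 60
f 59 60 58
f 60 56 61
f 60 61 58
f 61 56 62
f 61 62 58
f 62 56 63
f 62 63 58
f 63 56 64
f 63 64 58
f 64 56 65
f 64 65 58
f 65 56 66
f 65 66 58
f 66 56 67
f 66 67 58
f 67 56 68
f 67 68 58
f 68 56 69
f 68 69 58
f 69 56 70
f 69 70 58
f 70 56 71
f 70 71 58
f 71 56 72
f 71 72 58
f 72 56 73
f 72 73 58
f 73 56 57
f 73 57 58
f 75 74 78
f 75 78 76
f 76 78 79
f 76 79 77
f 78 74 80
f 78 80 79
f 79 80 81
f 79 81 77
f 80 74 82
f 80 82 81
f 81 82 83
f 81 83 77
f 82 74 84
f 82 84 83
f 83 84 85
f 83 85 77
f 84 74 86
f 84 86 85
f 85 86 87
f 85 87 77
f 86 74 88
f 86 88 87
f 87 88 89
f 87 89 77
f 88 74 90
f 88 90 89
f 89 90 91
f 89 91 77
f 90 74 92
f 90 92 91
f 91 92 93
f 91 93 77
f 92 74 94
f 92 94 93
f 93 94 95
f 93 95 77
f 94 74 75
f 94 75 95
f 95 75 76
f 95 76 77



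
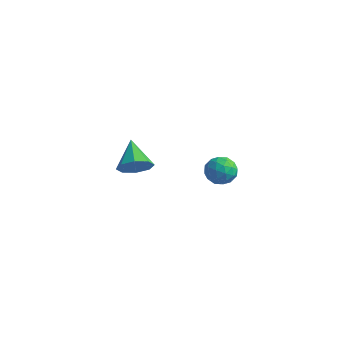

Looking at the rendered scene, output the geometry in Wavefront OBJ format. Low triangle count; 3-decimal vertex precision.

v 3.456 2.582 3.812
v 3.764 2.112 3.461
v 2.996 1.828 4.419
v 3.304 1.358 4.068
v 3.653 1.756 4.466
v 3.937 2.222 4.091
v 2.823 1.718 3.789
v 3.107 2.184 3.414
v 3.373 1.578 3.447
v 3.886 1.602 3.865
v 2.874 2.338 4.015
v 3.387 2.362 4.433
v 3.65 2.413 3.583
v 3.11 1.527 4.297
v 3.315 1.761 4.531
v 3.496 1.485 4.325
v 3.752 2.478 3.953
v 3.933 2.202 3.747
v 3.868 1.993 4.338
v 2.827 1.738 4.133
v 3.008 1.462 3.927
v 3.264 2.455 3.555
v 3.445 2.179 3.349
v 2.892 1.947 3.542
v 3.601 1.823 3.369
v 3.331 1.38 3.726
v 3.048 1.591 3.562
v 3.215 1.865 3.341
v 3.903 1.837 3.615
v 3.632 1.394 3.971
v 3.838 1.628 4.205
v 4.005 1.902 3.985
v 3.673 1.523 3.606
v 3.128 2.546 3.909
v 2.857 2.103 4.265
v 2.755 2.038 3.895
v 2.922 2.312 3.675
v 3.429 2.56 4.154
v 3.159 2.117 4.511
v 3.545 2.075 4.539
v 3.712 2.349 4.318
v 3.087 2.417 4.274
v -1.49 3.18 1.063
v -1.275 2.854 1.715
v -2.35 4.04 1.777
v -0.94 3.308 1.573
v -0.927 3.687 1.132
v -1.243 3.769 0.651
v -1.704 3.507 0.411
v -2.039 3.053 0.554
v -2.052 2.674 0.995
v -1.736 2.591 1.476
f 1 38 17
f 38 12 41
f 17 41 6
f 38 41 17
f 1 17 13
f 17 6 18
f 13 18 2
f 17 18 13
f 1 13 22
f 13 2 23
f 22 23 8
f 13 23 22
f 1 22 34
f 22 8 37
f 34 37 11
f 22 37 34
f 1 34 38
f 34 11 42
f 38 42 12
f 34 42 38
f 2 18 29
f 18 6 32
f 29 32 10
f 18 32 29
f 6 41 19
f 41 12 40
f 19 40 5
f 41 40 19
f 12 42 39
f 42 11 35
f 39 35 3
f 42 35 39
f 11 37 36
f 37 8 24
f 36 24 7
f 37 24 36
f 8 23 28
f 23 2 25
f 28 25 9
f 23 25 28
f 4 30 16
f 30 10 31
f 16 31 5
f 30 31 16
f 4 16 14
f 16 5 15
f 14 15 3
f 16 15 14
f 4 14 21
f 14 3 20
f 21 20 7
f 14 20 21
f 4 21 26
f 21 7 27
f 26 27 9
f 21 27 26
f 4 26 30
f 26 9 33
f 30 33 10
f 26 33 30
f 5 31 19
f 31 10 32
f 19 32 6
f 31 32 19
f 3 15 39
f 15 5 40
f 39 40 12
f 15 40 39
f 7 20 36
f 20 3 35
f 36 35 11
f 20 35 36
f 9 27 28
f 27 7 24
f 28 24 8
f 27 24 28
f 10 33 29
f 33 9 25
f 29 25 2
f 33 25 29
f 44 43 46
f 44 46 45
f 46 43 47
f 46 47 45
f 47 43 48
f 47 48 45
f 48 43 49
f 48 49 45
f 49 43 50
f 49 50 45
f 50 43 51
f 50 51 45
f 51 43 52
f 51 52 45
f 52 43 44
f 52 44 45



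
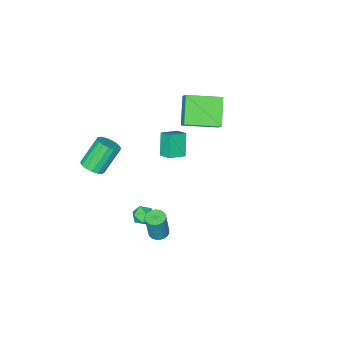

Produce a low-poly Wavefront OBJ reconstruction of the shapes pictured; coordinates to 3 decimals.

v 3.981 -1.216 0.169
v 4.447 -0.721 0.435
v 3.384 -0.528 1.937
v 2.919 -1.024 1.671
v 4.22 -0.531 0.25
v 3.157 -0.338 1.752
v 3.938 -0.498 0.046
v 2.875 -0.305 1.548
v 3.666 -0.63 -0.129
v 2.603 -0.437 1.372
v 3.466 -0.896 -0.237
v 2.403 -0.703 1.265
v 3.385 -1.235 -0.251
v 2.322 -1.042 1.251
v 3.44 -1.57 -0.169
v 2.377 -1.377 1.333
v 3.619 -1.824 -0.01
v 2.556 -1.631 1.492
v 3.881 -1.939 0.191
v 2.818 -1.746 1.693
v 4.166 -1.888 0.386
v 3.103 -1.696 1.888
v 4.409 -1.684 0.532
v 3.346 -1.491 2.034
v 4.554 -1.372 0.594
v 3.491 -1.179 2.096
v 4.568 -1.025 0.559
v 3.505 -0.832 2.061
v 1.842 1.13 -3.958
v 2.436 1.333 -4.201
v 2.344 0.687 -3.099
v 2.938 0.89 -3.342
v 2.495 1.342 -3.113
v 2.185 1.616 -3.644
v 2.595 0.404 -3.656
v 2.285 0.678 -4.187
v 2.901 0.884 -4.014
v 2.84 1.465 -3.679
v 1.94 0.555 -3.621
v 1.879 1.136 -3.286
v 3.591 3.515 -2.433
v 3.926 3.95 -2.54
v 4.285 4.081 -0.873
v 3.949 3.645 -0.767
v 3.721 4.055 -2.504
v 4.08 4.185 -0.837
v 3.493 4.066 -2.456
v 3.852 4.196 -0.789
v 3.283 3.981 -2.404
v 3.641 4.112 -0.737
v 3.125 3.816 -2.357
v 3.484 3.947 -0.69
v 3.048 3.599 -2.323
v 3.407 3.73 -0.656
v 3.065 3.367 -2.309
v 3.424 3.498 -0.642
v 3.173 3.161 -2.316
v 3.531 3.292 -0.649
v 3.353 3.016 -2.343
v 3.711 3.146 -0.676
v 3.574 2.957 -2.386
v 3.933 3.088 -0.719
v 3.798 2.994 -2.437
v 4.157 3.125 -0.77
v 3.986 3.122 -2.488
v 4.345 3.253 -0.821
v 4.106 3.317 -2.529
v 4.465 3.448 -0.862
v 4.137 3.547 -2.553
v 4.495 3.677 -0.887
v 4.073 3.771 -2.557
v 4.432 3.901 -0.89
v -3.48 0.852 0.205
v -4.528 -0.096 1.534
v -3.216 1.379 0.789
v -4.264 0.431 2.118
v -1.836 -0.411 0.602
v -2.884 -1.359 1.931
v -1.572 0.116 1.186
v -2.62 -0.832 2.515
v -0.577 -0.689 0.574
v -0.525 0.07 0.906
v -1.604 -0.463 0.218
v -1.552 0.296 0.551
v -0.008 -0.156 -0.731
v 0.044 0.603 -0.398
v -1.035 0.07 -1.086
v -0.983 0.829 -0.754
f 2 1 5
f 2 5 3
f 3 5 6
f 3 6 4
f 5 1 7
f 5 7 6
f 6 7 8
f 6 8 4
f 7 1 9
f 7 9 8
f 8 9 10
f 8 10 4
f 9 1 11
f 9 11 10
f 10 11 12
f 10 12 4
f 11 1 13
f 11 13 12
f 12 13 14
f 12 14 4
f 13 1 15
f 13 15 14
f 14 15 16
f 14 16 4
f 15 1 17
f 15 17 16
f 16 17 18
f 16 18 4
f 17 1 19
f 17 19 18
f 18 19 20
f 18 20 4
f 19 1 21
f 19 21 20
f 20 21 22
f 20 22 4
f 21 1 23
f 21 23 22
f 22 23 24
f 22 24 4
f 23 1 25
f 23 25 24
f 24 25 26
f 24 26 4
f 25 1 27
f 25 27 26
f 26 27 28
f 26 28 4
f 27 1 2
f 27 2 28
f 28 2 3
f 28 3 4
f 29 40 34
f 29 34 30
f 29 30 36
f 29 36 39
f 29 39 40
f 30 34 38
f 34 40 33
f 40 39 31
f 39 36 35
f 36 30 37
f 32 38 33
f 32 33 31
f 32 31 35
f 32 35 37
f 32 37 38
f 33 38 34
f 31 33 40
f 35 31 39
f 37 35 36
f 38 37 30
f 42 41 45
f 42 45 43
f 43 45 46
f 43 46 44
f 45 41 47
f 45 47 46
f 46 47 48
f 46 48 44
f 47 41 49
f 47 49 48
f 48 49 50
f 48 50 44
f 49 41 51
f 49 51 50
f 50 51 52
f 50 52 44
f 51 41 53
f 51 53 52
f 52 53 54
f 52 54 44
f 53 41 55
f 53 55 54
f 54 55 56
f 54 56 44
f 55 41 57
f 55 57 56
f 56 57 58
f 56 58 44
f 57 41 59
f 57 59 58
f 58 59 60
f 58 60 44
f 59 41 61
f 59 61 60
f 60 61 62
f 60 62 44
f 61 41 63
f 61 63 62
f 62 63 64
f 62 64 44
f 63 41 65
f 63 65 64
f 64 65 66
f 64 66 44
f 65 41 67
f 65 67 66
f 66 67 68
f 66 68 44
f 67 41 69
f 67 69 68
f 68 69 70
f 68 70 44
f 69 41 71
f 69 71 70
f 70 71 72
f 70 72 44
f 71 41 42
f 71 42 72
f 72 42 43
f 72 43 44
f 74 76 73
f 77 74 73
f 73 76 75
f 75 77 73
f 74 80 76
f 78 74 77
f 78 80 74
f 76 80 75
f 79 77 75
f 75 80 79
f 79 78 77
f 80 78 79
f 82 84 81
f 85 82 81
f 81 84 83
f 83 85 81
f 82 88 84
f 86 82 85
f 86 88 82
f 84 88 83
f 87 85 83
f 83 88 87
f 87 86 85
f 88 86 87



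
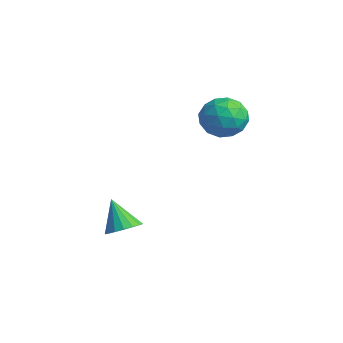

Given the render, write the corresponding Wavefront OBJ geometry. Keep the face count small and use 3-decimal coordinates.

v -3.337 -1.622 -3.273
v -2.749 -1.558 -2.898
v -4.063 -1.758 -2.107
v -2.858 -1.243 -2.93
v -3.077 -1.015 -3.041
v -3.356 -0.926 -3.204
v -3.63 -0.997 -3.383
v -3.837 -1.211 -3.537
v -3.929 -1.519 -3.63
v -3.886 -1.851 -3.642
v -3.716 -2.131 -3.568
v -3.46 -2.294 -3.427
v -3.175 -2.303 -3.251
v -2.928 -2.157 -3.08
v -2.774 -1.888 -2.952
v -4.306 2.263 1.458
v -3.713 2.622 2.102
v -3.127 1.998 0.518
v -2.534 2.357 1.162
v -2.967 1.532 1.326
v -3.696 1.696 1.907
v -3.144 2.924 0.713
v -3.873 3.088 1.294
v -2.995 3.031 1.641
v -2.885 2.17 2.02
v -3.955 2.45 0.6
v -3.845 1.589 0.979
v -4.113 2.465 1.863
v -2.727 2.155 0.757
v -2.982 1.67 0.854
v -2.633 1.881 1.232
v -4.103 1.921 1.748
v -3.754 2.132 2.126
v -3.316 1.492 1.67
v -3.086 2.488 0.494
v -2.737 2.699 0.872
v -4.207 2.739 1.388
v -3.858 2.95 1.766
v -3.524 3.128 0.95
v -3.342 2.917 1.97
v -2.649 2.761 1.418
v -3.008 3.095 1.154
v -3.436 3.191 1.495
v -3.278 2.411 2.193
v -2.585 2.256 1.64
v -2.839 1.771 1.737
v -3.268 1.867 2.078
v -2.855 2.651 1.922
v -4.255 2.364 0.98
v -3.562 2.209 0.427
v -3.572 2.753 0.542
v -4.001 2.849 0.883
v -4.191 1.859 1.202
v -3.498 1.703 0.65
v -3.404 1.429 1.125
v -3.832 1.525 1.466
v -3.985 1.969 0.698
f 2 1 4
f 2 4 3
f 4 1 5
f 4 5 3
f 5 1 6
f 5 6 3
f 6 1 7
f 6 7 3
f 7 1 8
f 7 8 3
f 8 1 9
f 8 9 3
f 9 1 10
f 9 10 3
f 10 1 11
f 10 11 3
f 11 1 12
f 11 12 3
f 12 1 13
f 12 13 3
f 13 1 14
f 13 14 3
f 14 1 15
f 14 15 3
f 15 1 2
f 15 2 3
f 16 53 32
f 53 27 56
f 32 56 21
f 53 56 32
f 16 32 28
f 32 21 33
f 28 33 17
f 32 33 28
f 16 28 37
f 28 17 38
f 37 38 23
f 28 38 37
f 16 37 49
f 37 23 52
f 49 52 26
f 37 52 49
f 16 49 53
f 49 26 57
f 53 57 27
f 49 57 53
f 17 33 44
f 33 21 47
f 44 47 25
f 33 47 44
f 21 56 34
f 56 27 55
f 34 55 20
f 56 55 34
f 27 57 54
f 57 26 50
f 54 50 18
f 57 50 54
f 26 52 51
f 52 23 39
f 51 39 22
f 52 39 51
f 23 38 43
f 38 17 40
f 43 40 24
f 38 40 43
f 19 45 31
f 45 25 46
f 31 46 20
f 45 46 31
f 19 31 29
f 31 20 30
f 29 30 18
f 31 30 29
f 19 29 36
f 29 18 35
f 36 35 22
f 29 35 36
f 19 36 41
f 36 22 42
f 41 42 24
f 36 42 41
f 19 41 45
f 41 24 48
f 45 48 25
f 41 48 45
f 20 46 34
f 46 25 47
f 34 47 21
f 46 47 34
f 18 30 54
f 30 20 55
f 54 55 27
f 30 55 54
f 22 35 51
f 35 18 50
f 51 50 26
f 35 50 51
f 24 42 43
f 42 22 39
f 43 39 23
f 42 39 43
f 25 48 44
f 48 24 40
f 44 40 17
f 48 40 44



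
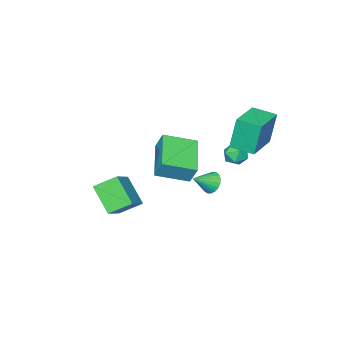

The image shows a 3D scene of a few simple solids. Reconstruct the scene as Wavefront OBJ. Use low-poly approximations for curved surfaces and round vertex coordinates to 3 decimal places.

v 0.512 -3.509 -3.788
v 0.264 -4.867 -2.526
v -0.379 -2.682 -3.074
v -0.628 -4.04 -1.812
v 1.848 -2.88 -2.848
v 1.599 -4.238 -1.586
v 0.956 -2.053 -2.134
v 0.708 -3.411 -0.872
v -4.052 0.914 2.059
v -4.375 1.061 3.936
v -4.5 2.155 1.886
v -4.822 2.301 3.763
v -2.098 1.659 2.337
v -2.42 1.805 4.214
v -2.545 2.899 2.164
v -2.868 3.046 4.041
v 0.412 1.445 3.006
v 0.411 1.945 4.008
v 1.9 2.895 2.283
v 1.9 3.395 3.285
v 1.7 0.385 3.535
v 1.7 0.885 4.537
v 3.189 1.835 2.812
v 3.188 2.335 3.814
v -3.016 -0.396 -1.661
v -2.625 -0.007 -2.092
v -1.984 -0.724 -1.019
v -2.693 0.184 -1.884
v -2.818 0.275 -1.637
v -2.977 0.25 -1.394
v -3.142 0.114 -1.198
v -3.286 -0.111 -1.082
v -3.384 -0.385 -1.066
v -3.417 -0.66 -1.152
v -3.382 -0.89 -1.327
v -3.283 -1.035 -1.56
v -3.138 -1.069 -1.81
v -2.972 -0.986 -2.035
v -2.814 -0.801 -2.194
v -2.691 -0.547 -2.262
v -2.624 -0.266 -2.226
v -4.094 0.985 1.139
v -3.758 1.396 0.63
v -3.442 0.044 0.81
v -3.106 0.455 0.301
v -2.981 0.579 1.015
v -3.384 1.161 1.219
v -3.816 0.279 0.221
v -4.219 0.861 0.425
v -3.586 0.96 0.063
v -3.07 1.146 0.554
v -4.13 0.294 0.886
v -3.614 0.48 1.377
f 2 4 1
f 5 2 1
f 1 4 3
f 3 5 1
f 2 8 4
f 6 2 5
f 6 8 2
f 4 8 3
f 7 5 3
f 3 8 7
f 7 6 5
f 8 6 7
f 10 12 9
f 13 10 9
f 9 12 11
f 11 13 9
f 10 16 12
f 14 10 13
f 14 16 10
f 12 16 11
f 15 13 11
f 11 16 15
f 15 14 13
f 16 14 15
f 18 20 17
f 21 18 17
f 17 20 19
f 19 21 17
f 18 24 20
f 22 18 21
f 22 24 18
f 20 24 19
f 23 21 19
f 19 24 23
f 23 22 21
f 24 22 23
f 26 25 28
f 26 28 27
f 28 25 29
f 28 29 27
f 29 25 30
f 29 30 27
f 30 25 31
f 30 31 27
f 31 25 32
f 31 32 27
f 32 25 33
f 32 33 27
f 33 25 34
f 33 34 27
f 34 25 35
f 34 35 27
f 35 25 36
f 35 36 27
f 36 25 37
f 36 37 27
f 37 25 38
f 37 38 27
f 38 25 39
f 38 39 27
f 39 25 40
f 39 40 27
f 40 25 41
f 40 41 27
f 41 25 26
f 41 26 27
f 42 53 47
f 42 47 43
f 42 43 49
f 42 49 52
f 42 52 53
f 43 47 51
f 47 53 46
f 53 52 44
f 52 49 48
f 49 43 50
f 45 51 46
f 45 46 44
f 45 44 48
f 45 48 50
f 45 50 51
f 46 51 47
f 44 46 53
f 48 44 52
f 50 48 49
f 51 50 43



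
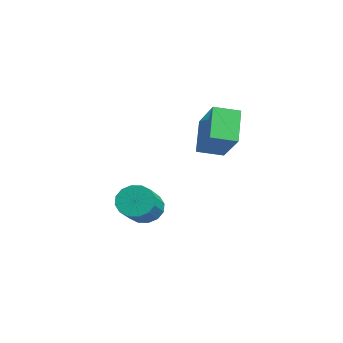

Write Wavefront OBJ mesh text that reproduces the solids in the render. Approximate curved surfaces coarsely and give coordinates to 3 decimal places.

v 1.799 -0.999 3.317
v 3.355 -1.037 4.621
v 2.052 0.1 3.048
v 3.607 0.063 4.352
v 2.833 -1.543 2.068
v 4.388 -1.58 3.372
v 3.085 -0.443 1.799
v 4.641 -0.481 3.103
v 1.32 -3.188 -1.383
v 1.596 -3.579 -2.073
v 2.817 -4.422 -1.108
v 2.54 -4.032 -0.417
v 1.83 -3.213 -2.049
v 3.051 -4.056 -1.084
v 1.927 -2.841 -1.847
v 3.148 -3.684 -0.882
v 1.861 -2.561 -1.52
v 3.082 -3.405 -0.555
v 1.651 -2.45 -1.157
v 2.872 -3.293 -0.191
v 1.351 -2.537 -0.853
v 2.572 -3.38 0.112
v 1.043 -2.798 -0.692
v 2.264 -3.641 0.273
v 0.809 -3.164 -0.716
v 2.03 -4.007 0.249
v 0.712 -3.536 -0.918
v 1.933 -4.379 0.047
v 0.778 -3.815 -1.245
v 1.999 -4.659 -0.28
v 0.988 -3.927 -1.609
v 2.209 -4.77 -0.643
v 1.288 -3.84 -1.912
v 2.509 -4.683 -0.947
f 2 4 1
f 5 2 1
f 1 4 3
f 3 5 1
f 2 8 4
f 6 2 5
f 6 8 2
f 4 8 3
f 7 5 3
f 3 8 7
f 7 6 5
f 8 6 7
f 10 9 13
f 10 13 11
f 11 13 14
f 11 14 12
f 13 9 15
f 13 15 14
f 14 15 16
f 14 16 12
f 15 9 17
f 15 17 16
f 16 17 18
f 16 18 12
f 17 9 19
f 17 19 18
f 18 19 20
f 18 20 12
f 19 9 21
f 19 21 20
f 20 21 22
f 20 22 12
f 21 9 23
f 21 23 22
f 22 23 24
f 22 24 12
f 23 9 25
f 23 25 24
f 24 25 26
f 24 26 12
f 25 9 27
f 25 27 26
f 26 27 28
f 26 28 12
f 27 9 29
f 27 29 28
f 28 29 30
f 28 30 12
f 29 9 31
f 29 31 30
f 30 31 32
f 30 32 12
f 31 9 33
f 31 33 32
f 32 33 34
f 32 34 12
f 33 9 10
f 33 10 34
f 34 10 11
f 34 11 12



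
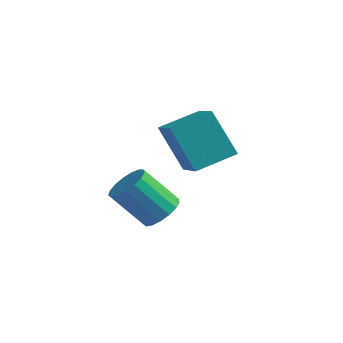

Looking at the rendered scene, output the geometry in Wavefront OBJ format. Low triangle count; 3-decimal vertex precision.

v -1.027 1.366 -3.482
v -0.473 1.262 -3.066
v -1.42 0.871 -1.903
v -1.973 0.974 -2.318
v -0.549 1.585 -3.019
v -1.496 1.194 -1.856
v -0.735 1.858 -3.078
v -1.681 1.466 -1.915
v -0.987 2.018 -3.23
v -1.934 1.626 -2.067
v -1.248 2.028 -3.439
v -2.195 1.637 -2.276
v -1.459 1.887 -3.658
v -2.406 1.496 -2.495
v -1.571 1.627 -3.837
v -2.517 1.235 -2.674
v -1.557 1.306 -3.934
v -2.504 0.915 -2.771
v -1.423 0.999 -3.927
v -2.37 0.608 -2.764
v -1.197 0.777 -3.819
v -2.144 0.385 -2.656
v -0.933 0.689 -3.633
v -1.88 0.297 -2.47
v -0.69 0.756 -3.412
v -1.637 0.365 -2.249
v -0.524 0.963 -3.208
v -1.471 0.571 -2.045
v -0.408 0.787 0.501
v 0.355 1.854 0.898
v -1.321 1.685 -0.157
v -0.559 2.752 0.24
v 0.499 0.668 -0.92
v 1.261 1.735 -0.523
v -0.415 1.566 -1.578
v 0.348 2.633 -1.181
f 2 1 5
f 2 5 3
f 3 5 6
f 3 6 4
f 5 1 7
f 5 7 6
f 6 7 8
f 6 8 4
f 7 1 9
f 7 9 8
f 8 9 10
f 8 10 4
f 9 1 11
f 9 11 10
f 10 11 12
f 10 12 4
f 11 1 13
f 11 13 12
f 12 13 14
f 12 14 4
f 13 1 15
f 13 15 14
f 14 15 16
f 14 16 4
f 15 1 17
f 15 17 16
f 16 17 18
f 16 18 4
f 17 1 19
f 17 19 18
f 18 19 20
f 18 20 4
f 19 1 21
f 19 21 20
f 20 21 22
f 20 22 4
f 21 1 23
f 21 23 22
f 22 23 24
f 22 24 4
f 23 1 25
f 23 25 24
f 24 25 26
f 24 26 4
f 25 1 27
f 25 27 26
f 26 27 28
f 26 28 4
f 27 1 2
f 27 2 28
f 28 2 3
f 28 3 4
f 30 32 29
f 33 30 29
f 29 32 31
f 31 33 29
f 30 36 32
f 34 30 33
f 34 36 30
f 32 36 31
f 35 33 31
f 31 36 35
f 35 34 33
f 36 34 35



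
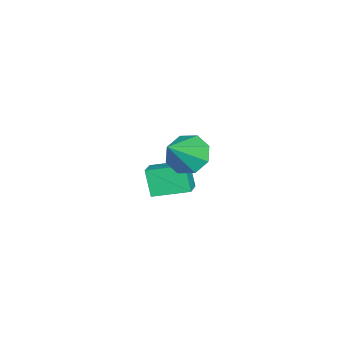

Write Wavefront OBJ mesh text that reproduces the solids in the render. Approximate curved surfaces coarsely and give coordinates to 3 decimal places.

v -3.757 -0.106 -2.961
v -4.315 -0.494 -1.68
v -3.973 1.638 -2.527
v -4.53 1.25 -1.246
v -2.65 -0.09 -2.474
v -3.207 -0.478 -1.193
v -2.865 1.654 -2.04
v -3.423 1.266 -0.759
v 0.169 2.054 2.77
v 0.912 2.513 2.225
v 1.531 1.486 4.15
v 0.581 2.997 2.751
v 0.009 2.929 3.289
v -0.47 2.348 3.522
v -0.575 1.595 3.316
v -0.243 1.11 2.789
v 0.329 1.178 2.252
v 0.808 1.759 2.018
f 2 4 1
f 5 2 1
f 1 4 3
f 3 5 1
f 2 8 4
f 6 2 5
f 6 8 2
f 4 8 3
f 7 5 3
f 3 8 7
f 7 6 5
f 8 6 7
f 10 9 12
f 10 12 11
f 12 9 13
f 12 13 11
f 13 9 14
f 13 14 11
f 14 9 15
f 14 15 11
f 15 9 16
f 15 16 11
f 16 9 17
f 16 17 11
f 17 9 18
f 17 18 11
f 18 9 10
f 18 10 11



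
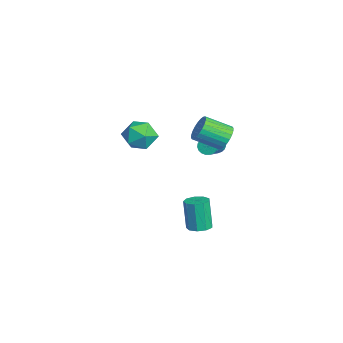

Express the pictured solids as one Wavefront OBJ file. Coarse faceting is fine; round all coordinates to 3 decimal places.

v -1.28 1.657 -0.256
v -1.009 1.727 -0.671
v 0.071 1.172 -0.058
v -0.2 1.103 0.356
v -0.976 1.905 -0.567
v 0.103 1.35 0.045
v -0.996 2.039 -0.41
v 0.084 1.484 0.202
v -1.065 2.108 -0.227
v 0.015 1.553 0.386
v -1.171 2.099 -0.048
v -0.091 1.544 0.565
v -1.296 2.013 0.095
v -0.216 1.458 0.707
v -1.418 1.866 0.177
v -0.338 1.311 0.789
v -1.516 1.683 0.184
v -0.436 1.128 0.796
v -1.574 1.495 0.115
v -0.494 0.94 0.727
v -1.58 1.336 -0.019
v -0.5 0.781 0.594
v -1.535 1.232 -0.193
v -0.455 0.677 0.42
v -1.445 1.202 -0.378
v -0.365 0.647 0.235
v -1.327 1.25 -0.542
v -0.247 0.695 0.07
v -1.201 1.369 -0.657
v -0.121 0.814 -0.044
v -1.088 1.538 -0.702
v -0.009 0.983 -0.09
v 0.116 -1.562 2.085
v 0.734 -1.761 2.744
v 0.766 -2.559 1.176
v 1.384 -2.758 1.835
v 0.498 -3.003 1.943
v 0.097 -2.387 2.504
v 1.403 -1.933 1.416
v 1.002 -1.317 1.977
v 1.53 -1.99 2.33
v 0.971 -2.651 2.656
v 0.529 -1.669 1.264
v -0.03 -2.33 1.59
v 1.674 1.678 2.041
v 2.15 1.88 2.528
v 1.982 0.643 3.205
v 1.506 0.442 2.719
v 1.915 1.974 2.641
v 1.747 0.737 3.318
v 1.643 2.022 2.662
v 1.475 0.785 3.339
v 1.376 2.018 2.589
v 1.208 0.782 3.266
v 1.154 1.963 2.432
v 0.986 0.726 3.109
v 1.011 1.864 2.216
v 0.844 0.627 2.893
v 0.969 1.737 1.974
v 0.802 0.5 2.651
v 1.035 1.601 1.742
v 0.867 0.364 2.419
v 1.198 1.477 1.555
v 1.03 0.24 2.232
v 1.433 1.383 1.442
v 1.265 0.146 2.119
v 1.705 1.335 1.421
v 1.537 0.098 2.098
v 1.972 1.338 1.494
v 1.804 0.102 2.171
v 2.194 1.394 1.651
v 2.026 0.157 2.328
v 2.336 1.493 1.867
v 2.169 0.256 2.544
v 2.378 1.62 2.109
v 2.211 0.383 2.786
v 2.313 1.756 2.341
v 2.145 0.519 3.018
v 1.167 0.568 -4.312
v 1.501 0.036 -4.266
v 1.127 -0.06 -2.662
v 0.793 0.472 -2.708
v 1.754 0.375 -4.187
v 1.379 0.279 -2.583
v 1.732 0.805 -4.166
v 1.358 0.709 -2.562
v 1.446 1.124 -4.214
v 1.072 1.028 -2.61
v 1.03 1.183 -4.307
v 0.655 1.087 -2.703
v 0.677 0.954 -4.403
v 0.303 0.858 -2.799
v 0.554 0.544 -4.456
v 0.18 0.448 -2.852
v 0.718 0.146 -4.442
v 0.344 0.05 -2.838
v 1.092 -0.055 -4.367
v 0.717 -0.151 -2.763
f 2 1 5
f 2 5 3
f 3 5 6
f 3 6 4
f 5 1 7
f 5 7 6
f 6 7 8
f 6 8 4
f 7 1 9
f 7 9 8
f 8 9 10
f 8 10 4
f 9 1 11
f 9 11 10
f 10 11 12
f 10 12 4
f 11 1 13
f 11 13 12
f 12 13 14
f 12 14 4
f 13 1 15
f 13 15 14
f 14 15 16
f 14 16 4
f 15 1 17
f 15 17 16
f 16 17 18
f 16 18 4
f 17 1 19
f 17 19 18
f 18 19 20
f 18 20 4
f 19 1 21
f 19 21 20
f 20 21 22
f 20 22 4
f 21 1 23
f 21 23 22
f 22 23 24
f 22 24 4
f 23 1 25
f 23 25 24
f 24 25 26
f 24 26 4
f 25 1 27
f 25 27 26
f 26 27 28
f 26 28 4
f 27 1 29
f 27 29 28
f 28 29 30
f 28 30 4
f 29 1 31
f 29 31 30
f 30 31 32
f 30 32 4
f 31 1 2
f 31 2 32
f 32 2 3
f 32 3 4
f 33 44 38
f 33 38 34
f 33 34 40
f 33 40 43
f 33 43 44
f 34 38 42
f 38 44 37
f 44 43 35
f 43 40 39
f 40 34 41
f 36 42 37
f 36 37 35
f 36 35 39
f 36 39 41
f 36 41 42
f 37 42 38
f 35 37 44
f 39 35 43
f 41 39 40
f 42 41 34
f 46 45 49
f 46 49 47
f 47 49 50
f 47 50 48
f 49 45 51
f 49 51 50
f 50 51 52
f 50 52 48
f 51 45 53
f 51 53 52
f 52 53 54
f 52 54 48
f 53 45 55
f 53 55 54
f 54 55 56
f 54 56 48
f 55 45 57
f 55 57 56
f 56 57 58
f 56 58 48
f 57 45 59
f 57 59 58
f 58 59 60
f 58 60 48
f 59 45 61
f 59 61 60
f 60 61 62
f 60 62 48
f 61 45 63
f 61 63 62
f 62 63 64
f 62 64 48
f 63 45 65
f 63 65 64
f 64 65 66
f 64 66 48
f 65 45 67
f 65 67 66
f 66 67 68
f 66 68 48
f 67 45 69
f 67 69 68
f 68 69 70
f 68 70 48
f 69 45 71
f 69 71 70
f 70 71 72
f 70 72 48
f 71 45 73
f 71 73 72
f 72 73 74
f 72 74 48
f 73 45 75
f 73 75 74
f 74 75 76
f 74 76 48
f 75 45 77
f 75 77 76
f 76 77 78
f 76 78 48
f 77 45 46
f 77 46 78
f 78 46 47
f 78 47 48
f 80 79 83
f 80 83 81
f 81 83 84
f 81 84 82
f 83 79 85
f 83 85 84
f 84 85 86
f 84 86 82
f 85 79 87
f 85 87 86
f 86 87 88
f 86 88 82
f 87 79 89
f 87 89 88
f 88 89 90
f 88 90 82
f 89 79 91
f 89 91 90
f 90 91 92
f 90 92 82
f 91 79 93
f 91 93 92
f 92 93 94
f 92 94 82
f 93 79 95
f 93 95 94
f 94 95 96
f 94 96 82
f 95 79 97
f 95 97 96
f 96 97 98
f 96 98 82
f 97 79 80
f 97 80 98
f 98 80 81
f 98 81 82

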